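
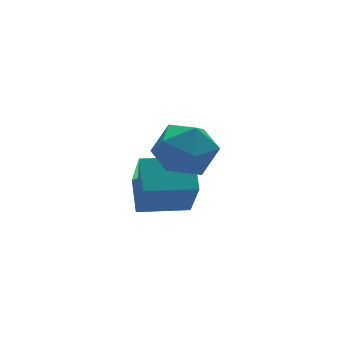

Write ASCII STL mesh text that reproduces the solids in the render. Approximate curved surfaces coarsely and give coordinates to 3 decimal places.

solid 
facet normal -0.945 0.321 0.058
outer loop
vertex 2.484 3.029 -2.809
vertex 2.836 3.957 -2.21
vertex 2.685 3.879 -4.244
endloop
endfacet
facet normal -0.304 -0.800 -0.517
outer loop
vertex 4.084 3.403 -4.33
vertex 2.484 3.029 -2.809
vertex 2.685 3.879 -4.244
endloop
endfacet
facet normal -0.945 0.322 0.058
outer loop
vertex 2.685 3.879 -4.244
vertex 2.836 3.957 -2.21
vertex 3.038 4.807 -3.645
endloop
endfacet
facet normal 0.120 0.506 -0.854
outer loop
vertex 3.038 4.807 -3.645
vertex 4.084 3.403 -4.33
vertex 2.685 3.879 -4.244
endloop
endfacet
facet normal -0.120 -0.506 0.854
outer loop
vertex 2.484 3.029 -2.809
vertex 4.235 3.481 -2.296
vertex 2.836 3.957 -2.21
endloop
endfacet
facet normal -0.304 -0.800 -0.517
outer loop
vertex 3.882 2.553 -2.895
vertex 2.484 3.029 -2.809
vertex 4.084 3.403 -4.33
endloop
endfacet
facet normal -0.120 -0.506 0.854
outer loop
vertex 3.882 2.553 -2.895
vertex 4.235 3.481 -2.296
vertex 2.484 3.029 -2.809
endloop
endfacet
facet normal 0.304 0.800 0.517
outer loop
vertex 2.836 3.957 -2.21
vertex 4.235 3.481 -2.296
vertex 3.038 4.807 -3.645
endloop
endfacet
facet normal 0.120 0.506 -0.854
outer loop
vertex 4.436 4.331 -3.731
vertex 4.084 3.403 -4.33
vertex 3.038 4.807 -3.645
endloop
endfacet
facet normal 0.304 0.800 0.517
outer loop
vertex 3.038 4.807 -3.645
vertex 4.235 3.481 -2.296
vertex 4.436 4.331 -3.731
endloop
endfacet
facet normal 0.945 -0.321 -0.057
outer loop
vertex 4.436 4.331 -3.731
vertex 3.882 2.553 -2.895
vertex 4.084 3.403 -4.33
endloop
endfacet
facet normal 0.945 -0.322 -0.058
outer loop
vertex 4.235 3.481 -2.296
vertex 3.882 2.553 -2.895
vertex 4.436 4.331 -3.731
endloop
endfacet
facet normal -0.998 0.029 0.057
outer loop
vertex 2.451 2.537 -0.946
vertex 2.414 1.609 -1.127
vertex 2.474 1.915 -0.233
endloop
endfacet
facet normal -0.704 0.524 0.480
outer loop
vertex 2.451 2.537 -0.946
vertex 2.474 1.915 -0.233
vertex 3.044 2.67 -0.221
endloop
endfacet
facet normal -0.302 0.950 0.073
outer loop
vertex 2.451 2.537 -0.946
vertex 3.044 2.67 -0.221
vertex 3.336 2.831 -1.106
endloop
endfacet
facet normal -0.348 0.720 -0.601
outer loop
vertex 2.451 2.537 -0.946
vertex 3.336 2.831 -1.106
vertex 2.946 2.175 -1.666
endloop
endfacet
facet normal -0.778 0.150 -0.610
outer loop
vertex 2.451 2.537 -0.946
vertex 2.946 2.175 -1.666
vertex 2.414 1.609 -1.127
endloop
endfacet
facet normal -0.273 0.191 0.943
outer loop
vertex 3.044 2.67 -0.221
vertex 2.474 1.915 -0.233
vertex 3.374 1.825 0.046
endloop
endfacet
facet normal -0.749 -0.610 0.259
outer loop
vertex 2.474 1.915 -0.233
vertex 2.414 1.609 -1.127
vertex 2.984 1.169 -0.514
endloop
endfacet
facet normal -0.393 -0.413 -0.822
outer loop
vertex 2.414 1.609 -1.127
vertex 2.946 2.175 -1.666
vertex 3.276 1.33 -1.399
endloop
endfacet
facet normal 0.301 0.509 -0.806
outer loop
vertex 2.946 2.175 -1.666
vertex 3.336 2.831 -1.106
vertex 3.846 2.085 -1.387
endloop
endfacet
facet normal 0.375 0.882 0.284
outer loop
vertex 3.336 2.831 -1.106
vertex 3.044 2.67 -0.221
vertex 3.906 2.391 -0.493
endloop
endfacet
facet normal 0.348 -0.720 0.601
outer loop
vertex 3.869 1.463 -0.674
vertex 3.374 1.825 0.046
vertex 2.984 1.169 -0.514
endloop
endfacet
facet normal 0.302 -0.950 -0.073
outer loop
vertex 3.869 1.463 -0.674
vertex 2.984 1.169 -0.514
vertex 3.276 1.33 -1.399
endloop
endfacet
facet normal 0.704 -0.524 -0.480
outer loop
vertex 3.869 1.463 -0.674
vertex 3.276 1.33 -1.399
vertex 3.846 2.085 -1.387
endloop
endfacet
facet normal 0.998 -0.029 -0.057
outer loop
vertex 3.869 1.463 -0.674
vertex 3.846 2.085 -1.387
vertex 3.906 2.391 -0.493
endloop
endfacet
facet normal 0.778 -0.150 0.610
outer loop
vertex 3.869 1.463 -0.674
vertex 3.906 2.391 -0.493
vertex 3.374 1.825 0.046
endloop
endfacet
facet normal -0.301 -0.509 0.806
outer loop
vertex 2.984 1.169 -0.514
vertex 3.374 1.825 0.046
vertex 2.474 1.915 -0.233
endloop
endfacet
facet normal -0.375 -0.882 -0.284
outer loop
vertex 3.276 1.33 -1.399
vertex 2.984 1.169 -0.514
vertex 2.414 1.609 -1.127
endloop
endfacet
facet normal 0.273 -0.191 -0.943
outer loop
vertex 3.846 2.085 -1.387
vertex 3.276 1.33 -1.399
vertex 2.946 2.175 -1.666
endloop
endfacet
facet normal 0.749 0.610 -0.259
outer loop
vertex 3.906 2.391 -0.493
vertex 3.846 2.085 -1.387
vertex 3.336 2.831 -1.106
endloop
endfacet
facet normal 0.393 0.413 0.822
outer loop
vertex 3.374 1.825 0.046
vertex 3.906 2.391 -0.493
vertex 3.044 2.67 -0.221
endloop
endfacet

endsolid


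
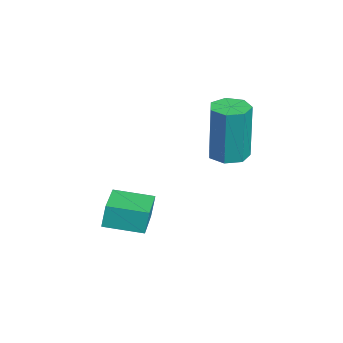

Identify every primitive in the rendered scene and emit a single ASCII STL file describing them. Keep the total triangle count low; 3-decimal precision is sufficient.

solid 
facet normal -0.046 -0.012 -0.999
outer loop
vertex 0.126 1.246 2.557
vertex -0.409 0.877 2.586
vertex -0.364 1.525 2.576
endloop
endfacet
facet normal 0.494 0.869 -0.033
outer loop
vertex 0.126 1.246 2.557
vertex -0.364 1.525 2.576
vertex 0.223 1.272 4.665
endloop
endfacet
facet normal 0.494 0.869 -0.034
outer loop
vertex 0.223 1.272 4.665
vertex -0.364 1.525 2.576
vertex -0.266 1.551 4.684
endloop
endfacet
facet normal 0.046 0.012 0.999
outer loop
vertex 0.223 1.272 4.665
vertex -0.266 1.551 4.684
vertex -0.311 0.903 4.694
endloop
endfacet
facet normal -0.047 -0.012 -0.999
outer loop
vertex -0.364 1.525 2.576
vertex -0.409 0.877 2.586
vertex -0.887 1.317 2.603
endloop
endfacet
facet normal -0.369 0.929 0.006
outer loop
vertex -0.364 1.525 2.576
vertex -0.887 1.317 2.603
vertex -0.266 1.551 4.684
endloop
endfacet
facet normal -0.369 0.930 0.006
outer loop
vertex -0.266 1.551 4.684
vertex -0.887 1.317 2.603
vertex -0.79 1.343 4.71
endloop
endfacet
facet normal 0.045 0.012 0.999
outer loop
vertex -0.266 1.551 4.684
vertex -0.79 1.343 4.71
vertex -0.311 0.903 4.694
endloop
endfacet
facet normal -0.046 -0.012 -0.999
outer loop
vertex -0.887 1.317 2.603
vertex -0.409 0.877 2.586
vertex -1.05 0.777 2.617
endloop
endfacet
facet normal -0.956 0.290 0.040
outer loop
vertex -0.887 1.317 2.603
vertex -1.05 0.777 2.617
vertex -0.79 1.343 4.71
endloop
endfacet
facet normal -0.956 0.290 0.040
outer loop
vertex -0.79 1.343 4.71
vertex -1.05 0.777 2.617
vertex -0.953 0.803 4.725
endloop
endfacet
facet normal 0.046 0.014 0.999
outer loop
vertex -0.79 1.343 4.71
vertex -0.953 0.803 4.725
vertex -0.311 0.903 4.694
endloop
endfacet
facet normal -0.046 -0.013 -0.999
outer loop
vertex -1.05 0.777 2.617
vertex -0.409 0.877 2.586
vertex -0.73 0.312 2.608
endloop
endfacet
facet normal -0.823 -0.567 0.045
outer loop
vertex -1.05 0.777 2.617
vertex -0.73 0.312 2.608
vertex -0.953 0.803 4.725
endloop
endfacet
facet normal -0.822 -0.568 0.045
outer loop
vertex -0.953 0.803 4.725
vertex -0.73 0.312 2.608
vertex -0.633 0.339 4.716
endloop
endfacet
facet normal 0.046 0.013 0.999
outer loop
vertex -0.953 0.803 4.725
vertex -0.633 0.339 4.716
vertex -0.311 0.903 4.694
endloop
endfacet
facet normal -0.045 -0.013 -0.999
outer loop
vertex -0.73 0.312 2.608
vertex -0.409 0.877 2.586
vertex -0.168 0.273 2.583
endloop
endfacet
facet normal -0.069 -0.998 0.016
outer loop
vertex -0.73 0.312 2.608
vertex -0.168 0.273 2.583
vertex -0.633 0.339 4.716
endloop
endfacet
facet normal -0.070 -0.997 0.016
outer loop
vertex -0.633 0.339 4.716
vertex -0.168 0.273 2.583
vertex -0.071 0.299 4.69
endloop
endfacet
facet normal 0.047 0.012 0.999
outer loop
vertex -0.633 0.339 4.716
vertex -0.071 0.299 4.69
vertex -0.311 0.903 4.694
endloop
endfacet
facet normal -0.046 -0.013 -0.999
outer loop
vertex -0.168 0.273 2.583
vertex -0.409 0.877 2.586
vertex 0.213 0.688 2.56
endloop
endfacet
facet normal 0.736 -0.677 -0.026
outer loop
vertex -0.168 0.273 2.583
vertex 0.213 0.688 2.56
vertex -0.071 0.299 4.69
endloop
endfacet
facet normal 0.737 -0.676 -0.025
outer loop
vertex -0.071 0.299 4.69
vertex 0.213 0.688 2.56
vertex 0.31 0.715 4.667
endloop
endfacet
facet normal 0.047 0.012 0.999
outer loop
vertex -0.071 0.299 4.69
vertex 0.31 0.715 4.667
vertex -0.311 0.903 4.694
endloop
endfacet
facet normal -0.046 -0.012 -0.999
outer loop
vertex 0.213 0.688 2.56
vertex -0.409 0.877 2.586
vertex 0.126 1.246 2.557
endloop
endfacet
facet normal 0.987 0.154 -0.047
outer loop
vertex 0.213 0.688 2.56
vertex 0.126 1.246 2.557
vertex 0.31 0.715 4.667
endloop
endfacet
facet normal 0.987 0.154 -0.047
outer loop
vertex 0.31 0.715 4.667
vertex 0.126 1.246 2.557
vertex 0.223 1.272 4.665
endloop
endfacet
facet normal 0.047 0.011 0.999
outer loop
vertex 0.31 0.715 4.667
vertex 0.223 1.272 4.665
vertex -0.311 0.903 4.694
endloop
endfacet
facet normal -0.980 0.162 -0.112
outer loop
vertex -1.065 -2.618 0.737
vertex -0.829 -1.324 0.544
vertex -0.992 -2.758 -0.108
endloop
endfacet
facet normal -0.177 -0.973 0.146
outer loop
vertex 0.449 -2.996 0.056
vertex -1.065 -2.618 0.737
vertex -0.992 -2.758 -0.108
endloop
endfacet
facet normal -0.980 0.162 -0.111
outer loop
vertex -0.992 -2.758 -0.108
vertex -0.829 -1.324 0.544
vertex -0.756 -1.463 -0.302
endloop
endfacet
facet normal 0.085 -0.163 -0.983
outer loop
vertex -0.756 -1.463 -0.302
vertex 0.449 -2.996 0.056
vertex -0.992 -2.758 -0.108
endloop
endfacet
facet normal -0.085 0.162 0.983
outer loop
vertex -1.065 -2.618 0.737
vertex 0.612 -1.562 0.708
vertex -0.829 -1.324 0.544
endloop
endfacet
facet normal -0.178 -0.973 0.145
outer loop
vertex 0.376 -2.857 0.902
vertex -1.065 -2.618 0.737
vertex 0.449 -2.996 0.056
endloop
endfacet
facet normal -0.086 0.163 0.983
outer loop
vertex 0.376 -2.857 0.902
vertex 0.612 -1.562 0.708
vertex -1.065 -2.618 0.737
endloop
endfacet
facet normal 0.177 0.973 -0.145
outer loop
vertex -0.829 -1.324 0.544
vertex 0.612 -1.562 0.708
vertex -0.756 -1.463 -0.302
endloop
endfacet
facet normal 0.086 -0.162 -0.983
outer loop
vertex 0.685 -1.702 -0.137
vertex 0.449 -2.996 0.056
vertex -0.756 -1.463 -0.302
endloop
endfacet
facet normal 0.178 0.973 -0.146
outer loop
vertex -0.756 -1.463 -0.302
vertex 0.612 -1.562 0.708
vertex 0.685 -1.702 -0.137
endloop
endfacet
facet normal 0.980 -0.162 0.111
outer loop
vertex 0.685 -1.702 -0.137
vertex 0.376 -2.857 0.902
vertex 0.449 -2.996 0.056
endloop
endfacet
facet normal 0.980 -0.162 0.112
outer loop
vertex 0.612 -1.562 0.708
vertex 0.376 -2.857 0.902
vertex 0.685 -1.702 -0.137
endloop
endfacet

endsolid


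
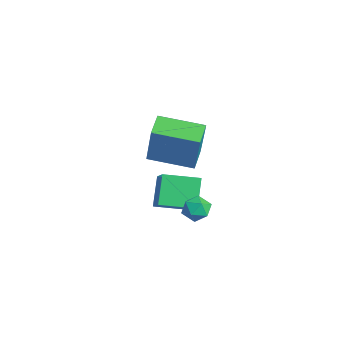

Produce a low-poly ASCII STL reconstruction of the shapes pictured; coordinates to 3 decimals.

solid 
facet normal -0.548 0.316 0.774
outer loop
vertex -2.877 0.92 -0.467
vertex -2.401 2.373 -0.724
vertex -4.231 1.176 -1.53
endloop
endfacet
facet normal -0.307 -0.937 0.166
outer loop
vertex -3.419 0.707 -2.676
vertex -2.877 0.92 -0.467
vertex -4.231 1.176 -1.53
endloop
endfacet
facet normal -0.548 0.317 0.774
outer loop
vertex -4.231 1.176 -1.53
vertex -2.401 2.373 -0.724
vertex -3.754 2.629 -1.788
endloop
endfacet
facet normal -0.778 0.147 -0.611
outer loop
vertex -3.754 2.629 -1.788
vertex -3.419 0.707 -2.676
vertex -4.231 1.176 -1.53
endloop
endfacet
facet normal 0.778 -0.147 0.611
outer loop
vertex -2.877 0.92 -0.467
vertex -1.589 1.904 -1.87
vertex -2.401 2.373 -0.724
endloop
endfacet
facet normal -0.308 -0.937 0.166
outer loop
vertex -2.066 0.451 -1.612
vertex -2.877 0.92 -0.467
vertex -3.419 0.707 -2.676
endloop
endfacet
facet normal 0.778 -0.147 0.611
outer loop
vertex -2.066 0.451 -1.612
vertex -1.589 1.904 -1.87
vertex -2.877 0.92 -0.467
endloop
endfacet
facet normal 0.308 0.937 -0.166
outer loop
vertex -2.401 2.373 -0.724
vertex -1.589 1.904 -1.87
vertex -3.754 2.629 -1.788
endloop
endfacet
facet normal -0.778 0.147 -0.611
outer loop
vertex -2.943 2.16 -2.933
vertex -3.419 0.707 -2.676
vertex -3.754 2.629 -1.788
endloop
endfacet
facet normal 0.307 0.937 -0.166
outer loop
vertex -3.754 2.629 -1.788
vertex -1.589 1.904 -1.87
vertex -2.943 2.16 -2.933
endloop
endfacet
facet normal 0.549 -0.317 -0.774
outer loop
vertex -2.943 2.16 -2.933
vertex -2.066 0.451 -1.612
vertex -3.419 0.707 -2.676
endloop
endfacet
facet normal 0.548 -0.317 -0.774
outer loop
vertex -1.589 1.904 -1.87
vertex -2.066 0.451 -1.612
vertex -2.943 2.16 -2.933
endloop
endfacet
facet normal 0.001 -0.108 0.994
outer loop
vertex -1.082 1.743 -0.734
vertex -0.849 1.137 -0.8
vertex -0.438 1.64 -0.746
endloop
endfacet
facet normal 0.107 0.575 0.811
outer loop
vertex -1.082 1.743 -0.734
vertex -0.438 1.64 -0.746
vertex -0.694 2.145 -1.07
endloop
endfacet
facet normal -0.452 0.787 0.420
outer loop
vertex -1.082 1.743 -0.734
vertex -0.694 2.145 -1.07
vertex -1.263 1.954 -1.324
endloop
endfacet
facet normal -0.902 0.236 0.361
outer loop
vertex -1.082 1.743 -0.734
vertex -1.263 1.954 -1.324
vertex -1.359 1.331 -1.157
endloop
endfacet
facet normal -0.622 -0.317 0.716
outer loop
vertex -1.082 1.743 -0.734
vertex -1.359 1.331 -1.157
vertex -0.849 1.137 -0.8
endloop
endfacet
facet normal 0.687 0.606 0.401
outer loop
vertex -0.694 2.145 -1.07
vertex -0.438 1.64 -0.746
vertex -0.221 1.789 -1.343
endloop
endfacet
facet normal 0.518 -0.498 0.695
outer loop
vertex -0.438 1.64 -0.746
vertex -0.849 1.137 -0.8
vertex -0.317 1.166 -1.176
endloop
endfacet
facet normal -0.489 -0.837 0.244
outer loop
vertex -0.849 1.137 -0.8
vertex -1.359 1.331 -1.157
vertex -0.886 0.975 -1.43
endloop
endfacet
facet normal -0.943 0.057 -0.328
outer loop
vertex -1.359 1.331 -1.157
vertex -1.263 1.954 -1.324
vertex -1.142 1.48 -1.754
endloop
endfacet
facet normal -0.215 0.949 -0.231
outer loop
vertex -1.263 1.954 -1.324
vertex -0.694 2.145 -1.07
vertex -0.731 1.983 -1.7
endloop
endfacet
facet normal 0.902 -0.236 -0.361
outer loop
vertex -0.498 1.377 -1.766
vertex -0.221 1.789 -1.343
vertex -0.317 1.166 -1.176
endloop
endfacet
facet normal 0.452 -0.787 -0.420
outer loop
vertex -0.498 1.377 -1.766
vertex -0.317 1.166 -1.176
vertex -0.886 0.975 -1.43
endloop
endfacet
facet normal -0.107 -0.575 -0.811
outer loop
vertex -0.498 1.377 -1.766
vertex -0.886 0.975 -1.43
vertex -1.142 1.48 -1.754
endloop
endfacet
facet normal -0.001 0.108 -0.994
outer loop
vertex -0.498 1.377 -1.766
vertex -1.142 1.48 -1.754
vertex -0.731 1.983 -1.7
endloop
endfacet
facet normal 0.622 0.317 -0.716
outer loop
vertex -0.498 1.377 -1.766
vertex -0.731 1.983 -1.7
vertex -0.221 1.789 -1.343
endloop
endfacet
facet normal 0.943 -0.057 0.328
outer loop
vertex -0.317 1.166 -1.176
vertex -0.221 1.789 -1.343
vertex -0.438 1.64 -0.746
endloop
endfacet
facet normal 0.215 -0.949 0.231
outer loop
vertex -0.886 0.975 -1.43
vertex -0.317 1.166 -1.176
vertex -0.849 1.137 -0.8
endloop
endfacet
facet normal -0.687 -0.606 -0.401
outer loop
vertex -1.142 1.48 -1.754
vertex -0.886 0.975 -1.43
vertex -1.359 1.331 -1.157
endloop
endfacet
facet normal -0.518 0.498 -0.695
outer loop
vertex -0.731 1.983 -1.7
vertex -1.142 1.48 -1.754
vertex -1.263 1.954 -1.324
endloop
endfacet
facet normal 0.489 0.837 -0.244
outer loop
vertex -0.221 1.789 -1.343
vertex -0.731 1.983 -1.7
vertex -0.694 2.145 -1.07
endloop
endfacet
facet normal -0.502 -0.849 0.165
outer loop
vertex -1.143 -0.138 3.231
vertex -1.962 0.411 3.563
vertex -1.887 -0.076 1.29
endloop
endfacet
facet normal 0.787 -0.528 -0.319
outer loop
vertex -0.938 1.529 0.977
vertex -1.143 -0.138 3.231
vertex -1.887 -0.076 1.29
endloop
endfacet
facet normal -0.502 -0.849 0.165
outer loop
vertex -1.887 -0.076 1.29
vertex -1.962 0.411 3.563
vertex -2.706 0.473 1.621
endloop
endfacet
facet normal -0.358 0.029 -0.933
outer loop
vertex -2.706 0.473 1.621
vertex -0.938 1.529 0.977
vertex -1.887 -0.076 1.29
endloop
endfacet
facet normal 0.358 -0.030 0.933
outer loop
vertex -1.143 -0.138 3.231
vertex -1.013 2.016 3.25
vertex -1.962 0.411 3.563
endloop
endfacet
facet normal 0.788 -0.528 -0.319
outer loop
vertex -0.194 1.467 2.919
vertex -1.143 -0.138 3.231
vertex -0.938 1.529 0.977
endloop
endfacet
facet normal 0.357 -0.030 0.934
outer loop
vertex -0.194 1.467 2.919
vertex -1.013 2.016 3.25
vertex -1.143 -0.138 3.231
endloop
endfacet
facet normal -0.787 0.528 0.319
outer loop
vertex -1.962 0.411 3.563
vertex -1.013 2.016 3.25
vertex -2.706 0.473 1.621
endloop
endfacet
facet normal -0.358 0.030 -0.933
outer loop
vertex -1.757 2.078 1.309
vertex -0.938 1.529 0.977
vertex -2.706 0.473 1.621
endloop
endfacet
facet normal -0.787 0.528 0.319
outer loop
vertex -2.706 0.473 1.621
vertex -1.013 2.016 3.25
vertex -1.757 2.078 1.309
endloop
endfacet
facet normal 0.502 0.849 -0.165
outer loop
vertex -1.757 2.078 1.309
vertex -0.194 1.467 2.919
vertex -0.938 1.529 0.977
endloop
endfacet
facet normal 0.502 0.849 -0.165
outer loop
vertex -1.013 2.016 3.25
vertex -0.194 1.467 2.919
vertex -1.757 2.078 1.309
endloop
endfacet

endsolid


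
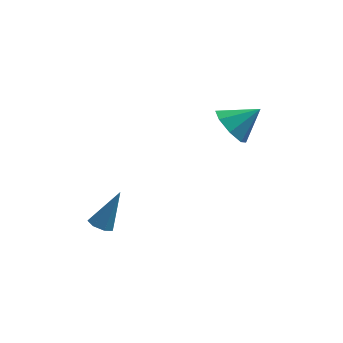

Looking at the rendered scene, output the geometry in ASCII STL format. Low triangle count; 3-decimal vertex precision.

solid 
facet normal -0.413 -0.312 -0.856
outer loop
vertex -3.347 -3.101 0.884
vertex -3.849 -2.854 1.036
vertex -3.408 -2.623 0.739
endloop
endfacet
facet normal 0.980 0.069 -0.186
outer loop
vertex -3.347 -3.101 0.884
vertex -3.408 -2.623 0.739
vertex -3.071 -2.266 2.644
endloop
endfacet
facet normal -0.412 -0.313 -0.856
outer loop
vertex -3.408 -2.623 0.739
vertex -3.849 -2.854 1.036
vertex -3.801 -2.319 0.817
endloop
endfacet
facet normal 0.562 0.790 -0.247
outer loop
vertex -3.408 -2.623 0.739
vertex -3.801 -2.319 0.817
vertex -3.071 -2.266 2.644
endloop
endfacet
facet normal -0.414 -0.313 -0.855
outer loop
vertex -3.801 -2.319 0.817
vertex -3.849 -2.854 1.036
vertex -4.23 -2.418 1.061
endloop
endfacet
facet normal -0.197 0.979 0.050
outer loop
vertex -3.801 -2.319 0.817
vertex -4.23 -2.418 1.061
vertex -3.071 -2.266 2.644
endloop
endfacet
facet normal -0.414 -0.312 -0.855
outer loop
vertex -4.23 -2.418 1.061
vertex -3.849 -2.854 1.036
vertex -4.372 -2.846 1.286
endloop
endfacet
facet normal -0.724 0.494 0.482
outer loop
vertex -4.23 -2.418 1.061
vertex -4.372 -2.846 1.286
vertex -3.071 -2.266 2.644
endloop
endfacet
facet normal -0.413 -0.314 -0.855
outer loop
vertex -4.372 -2.846 1.286
vertex -3.849 -2.854 1.036
vertex -4.12 -3.279 1.323
endloop
endfacet
facet normal -0.622 -0.300 0.724
outer loop
vertex -4.372 -2.846 1.286
vertex -4.12 -3.279 1.323
vertex -3.071 -2.266 2.644
endloop
endfacet
facet normal -0.413 -0.314 -0.855
outer loop
vertex -4.12 -3.279 1.323
vertex -3.849 -2.854 1.036
vertex -3.663 -3.393 1.144
endloop
endfacet
facet normal 0.031 -0.805 0.592
outer loop
vertex -4.12 -3.279 1.323
vertex -3.663 -3.393 1.144
vertex -3.071 -2.266 2.644
endloop
endfacet
facet normal -0.413 -0.314 -0.855
outer loop
vertex -3.663 -3.393 1.144
vertex -3.849 -2.854 1.036
vertex -3.347 -3.101 0.884
endloop
endfacet
facet normal 0.745 -0.640 0.187
outer loop
vertex -3.663 -3.393 1.144
vertex -3.347 -3.101 0.884
vertex -3.071 -2.266 2.644
endloop
endfacet
facet normal -0.782 -0.195 -0.592
outer loop
vertex 1.824 2.829 2.49
vertex 1.329 2.355 3.299
vertex 1.369 3.345 2.921
endloop
endfacet
facet normal 0.643 0.738 -0.205
outer loop
vertex 1.824 2.829 2.49
vertex 1.369 3.345 2.921
vertex 2.571 2.665 4.241
endloop
endfacet
facet normal -0.782 -0.195 -0.592
outer loop
vertex 1.369 3.345 2.921
vertex 1.329 2.355 3.299
vertex 0.891 3.281 3.573
endloop
endfacet
facet normal 0.237 0.935 0.266
outer loop
vertex 1.369 3.345 2.921
vertex 0.891 3.281 3.573
vertex 2.571 2.665 4.241
endloop
endfacet
facet normal -0.781 -0.194 -0.593
outer loop
vertex 0.891 3.281 3.573
vertex 1.329 2.355 3.299
vertex 0.669 2.675 4.064
endloop
endfacet
facet normal -0.068 0.643 0.763
outer loop
vertex 0.891 3.281 3.573
vertex 0.669 2.675 4.064
vertex 2.571 2.665 4.241
endloop
endfacet
facet normal -0.781 -0.195 -0.593
outer loop
vertex 0.669 2.675 4.064
vertex 1.329 2.355 3.299
vertex 0.833 1.882 4.108
endloop
endfacet
facet normal -0.092 0.036 0.995
outer loop
vertex 0.669 2.675 4.064
vertex 0.833 1.882 4.108
vertex 2.571 2.665 4.241
endloop
endfacet
facet normal -0.782 -0.194 -0.593
outer loop
vertex 0.833 1.882 4.108
vertex 1.329 2.355 3.299
vertex 1.288 1.366 3.677
endloop
endfacet
facet normal 0.177 -0.534 0.827
outer loop
vertex 0.833 1.882 4.108
vertex 1.288 1.366 3.677
vertex 2.571 2.665 4.241
endloop
endfacet
facet normal -0.781 -0.194 -0.593
outer loop
vertex 1.288 1.366 3.677
vertex 1.329 2.355 3.299
vertex 1.767 1.43 3.025
endloop
endfacet
facet normal 0.583 -0.730 0.356
outer loop
vertex 1.288 1.366 3.677
vertex 1.767 1.43 3.025
vertex 2.571 2.665 4.241
endloop
endfacet
facet normal -0.782 -0.195 -0.592
outer loop
vertex 1.767 1.43 3.025
vertex 1.329 2.355 3.299
vertex 1.988 2.036 2.533
endloop
endfacet
facet normal 0.888 -0.439 -0.141
outer loop
vertex 1.767 1.43 3.025
vertex 1.988 2.036 2.533
vertex 2.571 2.665 4.241
endloop
endfacet
facet normal -0.782 -0.194 -0.592
outer loop
vertex 1.988 2.036 2.533
vertex 1.329 2.355 3.299
vertex 1.824 2.829 2.49
endloop
endfacet
facet normal 0.912 0.168 -0.373
outer loop
vertex 1.988 2.036 2.533
vertex 1.824 2.829 2.49
vertex 2.571 2.665 4.241
endloop
endfacet

endsolid


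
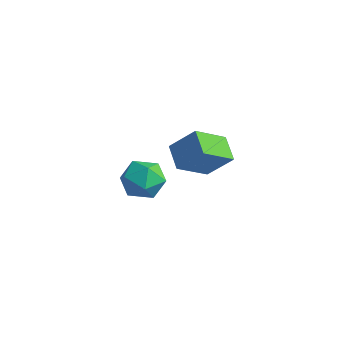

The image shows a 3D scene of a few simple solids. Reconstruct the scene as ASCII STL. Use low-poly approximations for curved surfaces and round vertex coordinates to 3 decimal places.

solid 
facet normal -0.654 0.555 0.514
outer loop
vertex -2.111 -0.813 1.776
vertex -1.895 -1.416 2.701
vertex -1.29 -0.495 2.476
endloop
endfacet
facet normal -0.354 0.935 -0.009
outer loop
vertex -2.111 -0.813 1.776
vertex -1.29 -0.495 2.476
vertex -1.131 -0.446 1.363
endloop
endfacet
facet normal -0.491 0.605 -0.627
outer loop
vertex -2.111 -0.813 1.776
vertex -1.131 -0.446 1.363
vertex -1.639 -1.337 0.901
endloop
endfacet
facet normal -0.875 0.021 -0.484
outer loop
vertex -2.111 -0.813 1.776
vertex -1.639 -1.337 0.901
vertex -2.111 -1.937 1.727
endloop
endfacet
facet normal -0.975 -0.010 0.221
outer loop
vertex -2.111 -0.813 1.776
vertex -2.111 -1.937 1.727
vertex -1.895 -1.416 2.701
endloop
endfacet
facet normal 0.353 0.931 0.091
outer loop
vertex -1.131 -0.446 1.363
vertex -1.29 -0.495 2.476
vertex -0.309 -0.823 2.033
endloop
endfacet
facet normal -0.131 0.316 0.940
outer loop
vertex -1.29 -0.495 2.476
vertex -1.895 -1.416 2.701
vertex -0.781 -1.423 2.859
endloop
endfacet
facet normal -0.653 -0.598 0.465
outer loop
vertex -1.895 -1.416 2.701
vertex -2.111 -1.937 1.727
vertex -1.289 -2.314 2.397
endloop
endfacet
facet normal -0.490 -0.548 -0.678
outer loop
vertex -2.111 -1.937 1.727
vertex -1.639 -1.337 0.901
vertex -1.13 -2.265 1.284
endloop
endfacet
facet normal 0.131 0.396 -0.909
outer loop
vertex -1.639 -1.337 0.901
vertex -1.131 -0.446 1.363
vertex -0.525 -1.344 1.059
endloop
endfacet
facet normal 0.875 -0.021 0.484
outer loop
vertex -0.309 -1.947 1.984
vertex -0.309 -0.823 2.033
vertex -0.781 -1.423 2.859
endloop
endfacet
facet normal 0.491 -0.605 0.627
outer loop
vertex -0.309 -1.947 1.984
vertex -0.781 -1.423 2.859
vertex -1.289 -2.314 2.397
endloop
endfacet
facet normal 0.354 -0.935 0.009
outer loop
vertex -0.309 -1.947 1.984
vertex -1.289 -2.314 2.397
vertex -1.13 -2.265 1.284
endloop
endfacet
facet normal 0.654 -0.555 -0.514
outer loop
vertex -0.309 -1.947 1.984
vertex -1.13 -2.265 1.284
vertex -0.525 -1.344 1.059
endloop
endfacet
facet normal 0.975 0.010 -0.221
outer loop
vertex -0.309 -1.947 1.984
vertex -0.525 -1.344 1.059
vertex -0.309 -0.823 2.033
endloop
endfacet
facet normal 0.490 0.548 0.678
outer loop
vertex -0.781 -1.423 2.859
vertex -0.309 -0.823 2.033
vertex -1.29 -0.495 2.476
endloop
endfacet
facet normal -0.131 -0.396 0.909
outer loop
vertex -1.289 -2.314 2.397
vertex -0.781 -1.423 2.859
vertex -1.895 -1.416 2.701
endloop
endfacet
facet normal -0.353 -0.931 -0.091
outer loop
vertex -1.13 -2.265 1.284
vertex -1.289 -2.314 2.397
vertex -2.111 -1.937 1.727
endloop
endfacet
facet normal 0.131 -0.316 -0.940
outer loop
vertex -0.525 -1.344 1.059
vertex -1.13 -2.265 1.284
vertex -1.639 -1.337 0.901
endloop
endfacet
facet normal 0.653 0.598 -0.465
outer loop
vertex -0.309 -0.823 2.033
vertex -0.525 -1.344 1.059
vertex -1.131 -0.446 1.363
endloop
endfacet
facet normal -0.573 -0.409 -0.710
outer loop
vertex -3.446 2.191 -0.132
vertex -4.64 2.678 0.551
vertex -3.354 3.898 -1.189
endloop
endfacet
facet normal 0.818 -0.334 -0.468
outer loop
vertex -2.34 4.622 0.069
vertex -3.446 2.191 -0.132
vertex -3.354 3.898 -1.189
endloop
endfacet
facet normal -0.573 -0.409 -0.710
outer loop
vertex -3.354 3.898 -1.189
vertex -4.64 2.678 0.551
vertex -4.548 4.385 -0.506
endloop
endfacet
facet normal 0.046 0.849 -0.526
outer loop
vertex -4.548 4.385 -0.506
vertex -2.34 4.622 0.069
vertex -3.354 3.898 -1.189
endloop
endfacet
facet normal -0.046 -0.849 0.526
outer loop
vertex -3.446 2.191 -0.132
vertex -3.626 3.402 1.809
vertex -4.64 2.678 0.551
endloop
endfacet
facet normal 0.818 -0.334 -0.468
outer loop
vertex -2.432 2.915 1.126
vertex -3.446 2.191 -0.132
vertex -2.34 4.622 0.069
endloop
endfacet
facet normal -0.046 -0.849 0.526
outer loop
vertex -2.432 2.915 1.126
vertex -3.626 3.402 1.809
vertex -3.446 2.191 -0.132
endloop
endfacet
facet normal -0.818 0.334 0.468
outer loop
vertex -4.64 2.678 0.551
vertex -3.626 3.402 1.809
vertex -4.548 4.385 -0.506
endloop
endfacet
facet normal 0.046 0.849 -0.526
outer loop
vertex -3.534 5.109 0.752
vertex -2.34 4.622 0.069
vertex -4.548 4.385 -0.506
endloop
endfacet
facet normal -0.818 0.334 0.468
outer loop
vertex -4.548 4.385 -0.506
vertex -3.626 3.402 1.809
vertex -3.534 5.109 0.752
endloop
endfacet
facet normal 0.573 0.409 0.710
outer loop
vertex -3.534 5.109 0.752
vertex -2.432 2.915 1.126
vertex -2.34 4.622 0.069
endloop
endfacet
facet normal 0.573 0.409 0.710
outer loop
vertex -3.626 3.402 1.809
vertex -2.432 2.915 1.126
vertex -3.534 5.109 0.752
endloop
endfacet

endsolid


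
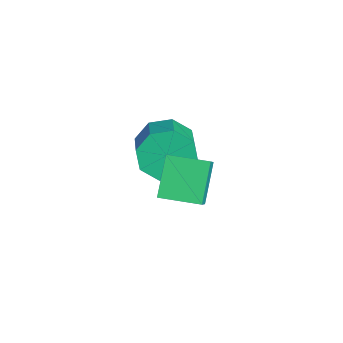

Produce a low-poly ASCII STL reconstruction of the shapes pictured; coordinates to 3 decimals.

solid 
facet normal -0.864 0.215 -0.456
outer loop
vertex -1.962 2.842 -2.898
vertex -2.38 2.51 -2.263
vertex -2.095 3.267 -2.446
endloop
endfacet
facet normal 0.459 0.711 -0.533
outer loop
vertex -1.962 2.842 -2.898
vertex -2.095 3.267 -2.446
vertex -1.081 2.622 -2.433
endloop
endfacet
facet normal 0.459 0.711 -0.533
outer loop
vertex -1.081 2.622 -2.433
vertex -2.095 3.267 -2.446
vertex -1.214 3.048 -1.98
endloop
endfacet
facet normal 0.863 -0.216 0.456
outer loop
vertex -1.081 2.622 -2.433
vertex -1.214 3.048 -1.98
vertex -1.5 2.29 -1.797
endloop
endfacet
facet normal -0.864 0.215 -0.456
outer loop
vertex -2.095 3.267 -2.446
vertex -2.38 2.51 -2.263
vertex -2.395 3.249 -1.886
endloop
endfacet
facet normal 0.176 0.976 0.126
outer loop
vertex -2.095 3.267 -2.446
vertex -2.395 3.249 -1.886
vertex -1.214 3.048 -1.98
endloop
endfacet
facet normal 0.176 0.976 0.126
outer loop
vertex -1.214 3.048 -1.98
vertex -2.395 3.249 -1.886
vertex -1.514 3.03 -1.421
endloop
endfacet
facet normal 0.863 -0.216 0.456
outer loop
vertex -1.214 3.048 -1.98
vertex -1.514 3.03 -1.421
vertex -1.5 2.29 -1.797
endloop
endfacet
facet normal -0.863 0.215 -0.457
outer loop
vertex -2.395 3.249 -1.886
vertex -2.38 2.51 -2.263
vertex -2.687 2.798 -1.547
endloop
endfacet
facet normal -0.209 0.670 0.712
outer loop
vertex -2.395 3.249 -1.886
vertex -2.687 2.798 -1.547
vertex -1.514 3.03 -1.421
endloop
endfacet
facet normal -0.209 0.670 0.713
outer loop
vertex -1.514 3.03 -1.421
vertex -2.687 2.798 -1.547
vertex -1.806 2.578 -1.082
endloop
endfacet
facet normal 0.863 -0.216 0.456
outer loop
vertex -1.514 3.03 -1.421
vertex -1.806 2.578 -1.082
vertex -1.5 2.29 -1.797
endloop
endfacet
facet normal -0.863 0.215 -0.457
outer loop
vertex -2.687 2.798 -1.547
vertex -2.38 2.51 -2.263
vertex -2.799 2.178 -1.627
endloop
endfacet
facet normal -0.472 -0.028 0.881
outer loop
vertex -2.687 2.798 -1.547
vertex -2.799 2.178 -1.627
vertex -1.806 2.578 -1.082
endloop
endfacet
facet normal -0.472 -0.028 0.881
outer loop
vertex -1.806 2.578 -1.082
vertex -2.799 2.178 -1.627
vertex -1.918 1.958 -1.162
endloop
endfacet
facet normal 0.864 -0.215 0.456
outer loop
vertex -1.806 2.578 -1.082
vertex -1.918 1.958 -1.162
vertex -1.5 2.29 -1.797
endloop
endfacet
facet normal -0.863 0.216 -0.456
outer loop
vertex -2.799 2.178 -1.627
vertex -2.38 2.51 -2.263
vertex -2.666 1.752 -2.08
endloop
endfacet
facet normal -0.459 -0.711 0.533
outer loop
vertex -2.799 2.178 -1.627
vertex -2.666 1.752 -2.08
vertex -1.918 1.958 -1.162
endloop
endfacet
facet normal -0.459 -0.711 0.533
outer loop
vertex -1.918 1.958 -1.162
vertex -2.666 1.752 -2.08
vertex -1.785 1.533 -1.614
endloop
endfacet
facet normal 0.864 -0.215 0.456
outer loop
vertex -1.918 1.958 -1.162
vertex -1.785 1.533 -1.614
vertex -1.5 2.29 -1.797
endloop
endfacet
facet normal -0.863 0.216 -0.456
outer loop
vertex -2.666 1.752 -2.08
vertex -2.38 2.51 -2.263
vertex -2.366 1.77 -2.639
endloop
endfacet
facet normal -0.176 -0.976 -0.126
outer loop
vertex -2.666 1.752 -2.08
vertex -2.366 1.77 -2.639
vertex -1.785 1.533 -1.614
endloop
endfacet
facet normal -0.176 -0.976 -0.126
outer loop
vertex -1.785 1.533 -1.614
vertex -2.366 1.77 -2.639
vertex -1.485 1.551 -2.174
endloop
endfacet
facet normal 0.864 -0.215 0.456
outer loop
vertex -1.785 1.533 -1.614
vertex -1.485 1.551 -2.174
vertex -1.5 2.29 -1.797
endloop
endfacet
facet normal -0.863 0.216 -0.456
outer loop
vertex -2.366 1.77 -2.639
vertex -2.38 2.51 -2.263
vertex -2.074 2.222 -2.978
endloop
endfacet
facet normal 0.210 -0.670 -0.712
outer loop
vertex -2.366 1.77 -2.639
vertex -2.074 2.222 -2.978
vertex -1.485 1.551 -2.174
endloop
endfacet
facet normal 0.209 -0.670 -0.712
outer loop
vertex -1.485 1.551 -2.174
vertex -2.074 2.222 -2.978
vertex -1.193 2.002 -2.513
endloop
endfacet
facet normal 0.863 -0.215 0.457
outer loop
vertex -1.485 1.551 -2.174
vertex -1.193 2.002 -2.513
vertex -1.5 2.29 -1.797
endloop
endfacet
facet normal -0.864 0.215 -0.456
outer loop
vertex -2.074 2.222 -2.978
vertex -2.38 2.51 -2.263
vertex -1.962 2.842 -2.898
endloop
endfacet
facet normal 0.472 0.028 -0.881
outer loop
vertex -2.074 2.222 -2.978
vertex -1.962 2.842 -2.898
vertex -1.193 2.002 -2.513
endloop
endfacet
facet normal 0.472 0.028 -0.881
outer loop
vertex -1.193 2.002 -2.513
vertex -1.962 2.842 -2.898
vertex -1.081 2.622 -2.433
endloop
endfacet
facet normal 0.863 -0.215 0.457
outer loop
vertex -1.193 2.002 -2.513
vertex -1.081 2.622 -2.433
vertex -1.5 2.29 -1.797
endloop
endfacet
facet normal -0.608 0.258 -0.750
outer loop
vertex -0.624 2.11 -0.803
vertex -0.111 3.103 -0.877
vertex 0.18 1.634 -1.619
endloop
endfacet
facet normal -0.458 -0.886 0.065
outer loop
vertex 0.971 1.297 -0.643
vertex -0.624 2.11 -0.803
vertex 0.18 1.634 -1.619
endloop
endfacet
facet normal -0.608 0.259 -0.751
outer loop
vertex 0.18 1.634 -1.619
vertex -0.111 3.103 -0.877
vertex 0.693 2.626 -1.692
endloop
endfacet
facet normal 0.648 -0.384 -0.658
outer loop
vertex 0.693 2.626 -1.692
vertex 0.971 1.297 -0.643
vertex 0.18 1.634 -1.619
endloop
endfacet
facet normal -0.648 0.384 0.658
outer loop
vertex -0.624 2.11 -0.803
vertex 0.68 2.766 0.099
vertex -0.111 3.103 -0.877
endloop
endfacet
facet normal -0.458 -0.886 0.066
outer loop
vertex 0.167 1.774 0.172
vertex -0.624 2.11 -0.803
vertex 0.971 1.297 -0.643
endloop
endfacet
facet normal -0.648 0.384 0.658
outer loop
vertex 0.167 1.774 0.172
vertex 0.68 2.766 0.099
vertex -0.624 2.11 -0.803
endloop
endfacet
facet normal 0.459 0.886 -0.066
outer loop
vertex -0.111 3.103 -0.877
vertex 0.68 2.766 0.099
vertex 0.693 2.626 -1.692
endloop
endfacet
facet normal 0.648 -0.384 -0.658
outer loop
vertex 1.484 2.29 -0.717
vertex 0.971 1.297 -0.643
vertex 0.693 2.626 -1.692
endloop
endfacet
facet normal 0.458 0.887 -0.066
outer loop
vertex 0.693 2.626 -1.692
vertex 0.68 2.766 0.099
vertex 1.484 2.29 -0.717
endloop
endfacet
facet normal 0.608 -0.258 0.751
outer loop
vertex 1.484 2.29 -0.717
vertex 0.167 1.774 0.172
vertex 0.971 1.297 -0.643
endloop
endfacet
facet normal 0.608 -0.259 0.750
outer loop
vertex 0.68 2.766 0.099
vertex 0.167 1.774 0.172
vertex 1.484 2.29 -0.717
endloop
endfacet

endsolid


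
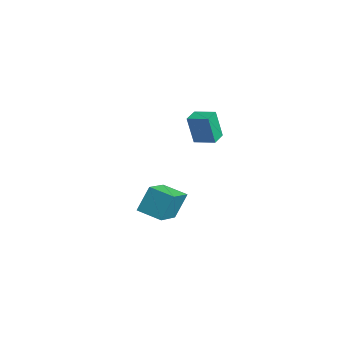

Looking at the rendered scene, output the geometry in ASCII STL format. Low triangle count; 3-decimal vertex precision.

solid 
facet normal -0.657 0.743 0.128
outer loop
vertex 2.735 -0.927 2.419
vertex 3.547 -0.24 2.605
vertex 2.808 -0.602 0.905
endloop
endfacet
facet normal -0.752 -0.636 -0.173
outer loop
vertex 3.373 -1.24 0.795
vertex 2.735 -0.927 2.419
vertex 2.808 -0.602 0.905
endloop
endfacet
facet normal -0.657 0.743 0.128
outer loop
vertex 2.808 -0.602 0.905
vertex 3.547 -0.24 2.605
vertex 3.62 0.085 1.091
endloop
endfacet
facet normal 0.046 0.210 -0.977
outer loop
vertex 3.62 0.085 1.091
vertex 3.373 -1.24 0.795
vertex 2.808 -0.602 0.905
endloop
endfacet
facet normal -0.046 -0.210 0.977
outer loop
vertex 2.735 -0.927 2.419
vertex 4.112 -0.878 2.495
vertex 3.547 -0.24 2.605
endloop
endfacet
facet normal -0.752 -0.636 -0.173
outer loop
vertex 3.3 -1.565 2.309
vertex 2.735 -0.927 2.419
vertex 3.373 -1.24 0.795
endloop
endfacet
facet normal -0.046 -0.210 0.977
outer loop
vertex 3.3 -1.565 2.309
vertex 4.112 -0.878 2.495
vertex 2.735 -0.927 2.419
endloop
endfacet
facet normal 0.752 0.636 0.173
outer loop
vertex 3.547 -0.24 2.605
vertex 4.112 -0.878 2.495
vertex 3.62 0.085 1.091
endloop
endfacet
facet normal 0.046 0.210 -0.977
outer loop
vertex 4.185 -0.553 0.981
vertex 3.373 -1.24 0.795
vertex 3.62 0.085 1.091
endloop
endfacet
facet normal 0.752 0.636 0.173
outer loop
vertex 3.62 0.085 1.091
vertex 4.112 -0.878 2.495
vertex 4.185 -0.553 0.981
endloop
endfacet
facet normal 0.657 -0.743 -0.128
outer loop
vertex 4.185 -0.553 0.981
vertex 3.3 -1.565 2.309
vertex 3.373 -1.24 0.795
endloop
endfacet
facet normal 0.657 -0.743 -0.128
outer loop
vertex 4.112 -0.878 2.495
vertex 3.3 -1.565 2.309
vertex 4.185 -0.553 0.981
endloop
endfacet
facet normal -0.656 0.667 -0.354
outer loop
vertex 0.143 -1.353 -3.413
vertex 1.153 -0.547 -3.765
vertex 0.2 -2.026 -4.786
endloop
endfacet
facet normal -0.754 -0.602 0.264
outer loop
vertex 1.407 -3.253 -4.135
vertex 0.143 -1.353 -3.413
vertex 0.2 -2.026 -4.786
endloop
endfacet
facet normal -0.656 0.667 -0.354
outer loop
vertex 0.2 -2.026 -4.786
vertex 1.153 -0.547 -3.765
vertex 1.211 -1.219 -5.139
endloop
endfacet
facet normal 0.037 -0.439 -0.898
outer loop
vertex 1.211 -1.219 -5.139
vertex 1.407 -3.253 -4.135
vertex 0.2 -2.026 -4.786
endloop
endfacet
facet normal -0.038 0.439 0.898
outer loop
vertex 0.143 -1.353 -3.413
vertex 2.36 -1.774 -3.114
vertex 1.153 -0.547 -3.765
endloop
endfacet
facet normal -0.754 -0.602 0.262
outer loop
vertex 1.349 -2.581 -2.761
vertex 0.143 -1.353 -3.413
vertex 1.407 -3.253 -4.135
endloop
endfacet
facet normal -0.038 0.440 0.897
outer loop
vertex 1.349 -2.581 -2.761
vertex 2.36 -1.774 -3.114
vertex 0.143 -1.353 -3.413
endloop
endfacet
facet normal 0.754 0.602 -0.263
outer loop
vertex 1.153 -0.547 -3.765
vertex 2.36 -1.774 -3.114
vertex 1.211 -1.219 -5.139
endloop
endfacet
facet normal 0.038 -0.439 -0.898
outer loop
vertex 2.417 -2.447 -4.487
vertex 1.407 -3.253 -4.135
vertex 1.211 -1.219 -5.139
endloop
endfacet
facet normal 0.754 0.601 -0.263
outer loop
vertex 1.211 -1.219 -5.139
vertex 2.36 -1.774 -3.114
vertex 2.417 -2.447 -4.487
endloop
endfacet
facet normal 0.656 -0.667 0.354
outer loop
vertex 2.417 -2.447 -4.487
vertex 1.349 -2.581 -2.761
vertex 1.407 -3.253 -4.135
endloop
endfacet
facet normal 0.656 -0.667 0.354
outer loop
vertex 2.36 -1.774 -3.114
vertex 1.349 -2.581 -2.761
vertex 2.417 -2.447 -4.487
endloop
endfacet

endsolid


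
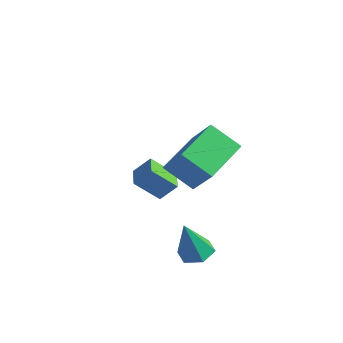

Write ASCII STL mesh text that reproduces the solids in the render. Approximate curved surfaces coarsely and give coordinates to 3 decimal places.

solid 
facet normal 0.093 0.301 -0.949
outer loop
vertex 1.532 0.539 -2.255
vertex 0.858 0.945 -2.192
vertex 1.546 1.291 -2.015
endloop
endfacet
facet normal 0.905 -0.144 0.399
outer loop
vertex 1.532 0.539 -2.255
vertex 1.546 1.291 -2.015
vertex 0.682 0.375 -0.388
endloop
endfacet
facet normal 0.093 0.301 -0.949
outer loop
vertex 1.546 1.291 -2.015
vertex 0.858 0.945 -2.192
vertex 0.872 1.698 -1.952
endloop
endfacet
facet normal 0.451 0.653 0.608
outer loop
vertex 1.546 1.291 -2.015
vertex 0.872 1.698 -1.952
vertex 0.682 0.375 -0.388
endloop
endfacet
facet normal 0.093 0.301 -0.949
outer loop
vertex 0.872 1.698 -1.952
vertex 0.858 0.945 -2.192
vertex 0.184 1.352 -2.129
endloop
endfacet
facet normal -0.486 0.695 0.529
outer loop
vertex 0.872 1.698 -1.952
vertex 0.184 1.352 -2.129
vertex 0.682 0.375 -0.388
endloop
endfacet
facet normal 0.092 0.300 -0.949
outer loop
vertex 0.184 1.352 -2.129
vertex 0.858 0.945 -2.192
vertex 0.17 0.6 -2.368
endloop
endfacet
facet normal -0.968 -0.059 0.244
outer loop
vertex 0.184 1.352 -2.129
vertex 0.17 0.6 -2.368
vertex 0.682 0.375 -0.388
endloop
endfacet
facet normal 0.092 0.300 -0.949
outer loop
vertex 0.17 0.6 -2.368
vertex 0.858 0.945 -2.192
vertex 0.844 0.193 -2.431
endloop
endfacet
facet normal -0.514 -0.857 0.036
outer loop
vertex 0.17 0.6 -2.368
vertex 0.844 0.193 -2.431
vertex 0.682 0.375 -0.388
endloop
endfacet
facet normal 0.092 0.300 -0.949
outer loop
vertex 0.844 0.193 -2.431
vertex 0.858 0.945 -2.192
vertex 1.532 0.539 -2.255
endloop
endfacet
facet normal 0.423 -0.899 0.114
outer loop
vertex 0.844 0.193 -2.431
vertex 1.532 0.539 -2.255
vertex 0.682 0.375 -0.388
endloop
endfacet
facet normal -0.633 0.160 -0.757
outer loop
vertex -0.644 0.673 2.259
vertex -0.846 2.717 2.861
vertex 0.57 1.068 1.327
endloop
endfacet
facet normal 0.094 -0.955 -0.282
outer loop
vertex 1.766 0.763 2.759
vertex -0.644 0.673 2.259
vertex 0.57 1.068 1.327
endloop
endfacet
facet normal -0.633 0.161 -0.757
outer loop
vertex 0.57 1.068 1.327
vertex -0.846 2.717 2.861
vertex 0.368 3.111 1.93
endloop
endfacet
facet normal 0.769 0.250 -0.589
outer loop
vertex 0.368 3.111 1.93
vertex 1.766 0.763 2.759
vertex 0.57 1.068 1.327
endloop
endfacet
facet normal -0.769 -0.249 0.589
outer loop
vertex -0.644 0.673 2.259
vertex 0.35 2.412 4.293
vertex -0.846 2.717 2.861
endloop
endfacet
facet normal 0.094 -0.955 -0.281
outer loop
vertex 0.552 0.369 3.69
vertex -0.644 0.673 2.259
vertex 1.766 0.763 2.759
endloop
endfacet
facet normal -0.768 -0.250 0.589
outer loop
vertex 0.552 0.369 3.69
vertex 0.35 2.412 4.293
vertex -0.644 0.673 2.259
endloop
endfacet
facet normal -0.094 0.955 0.282
outer loop
vertex -0.846 2.717 2.861
vertex 0.35 2.412 4.293
vertex 0.368 3.111 1.93
endloop
endfacet
facet normal 0.768 0.249 -0.589
outer loop
vertex 1.564 2.807 3.361
vertex 1.766 0.763 2.759
vertex 0.368 3.111 1.93
endloop
endfacet
facet normal -0.094 0.955 0.282
outer loop
vertex 0.368 3.111 1.93
vertex 0.35 2.412 4.293
vertex 1.564 2.807 3.361
endloop
endfacet
facet normal 0.633 -0.161 0.757
outer loop
vertex 1.564 2.807 3.361
vertex 0.552 0.369 3.69
vertex 1.766 0.763 2.759
endloop
endfacet
facet normal 0.633 -0.161 0.757
outer loop
vertex 0.35 2.412 4.293
vertex 0.552 0.369 3.69
vertex 1.564 2.807 3.361
endloop
endfacet
facet normal -0.522 -0.508 0.685
outer loop
vertex -3.595 3.393 -0.659
vertex -4.329 4.198 -0.621
vertex -4.16 2.915 -1.445
endloop
endfacet
facet normal 0.673 -0.739 -0.034
outer loop
vertex -3.371 3.682 -2.479
vertex -3.595 3.393 -0.659
vertex -4.16 2.915 -1.445
endloop
endfacet
facet normal -0.523 -0.508 0.684
outer loop
vertex -4.16 2.915 -1.445
vertex -4.329 4.198 -0.621
vertex -4.894 3.72 -1.408
endloop
endfacet
facet normal -0.523 -0.443 -0.728
outer loop
vertex -4.894 3.72 -1.408
vertex -3.371 3.682 -2.479
vertex -4.16 2.915 -1.445
endloop
endfacet
facet normal 0.523 0.443 0.728
outer loop
vertex -3.595 3.393 -0.659
vertex -3.54 4.965 -1.655
vertex -4.329 4.198 -0.621
endloop
endfacet
facet normal 0.673 -0.739 -0.034
outer loop
vertex -2.806 4.16 -1.692
vertex -3.595 3.393 -0.659
vertex -3.371 3.682 -2.479
endloop
endfacet
facet normal 0.523 0.443 0.728
outer loop
vertex -2.806 4.16 -1.692
vertex -3.54 4.965 -1.655
vertex -3.595 3.393 -0.659
endloop
endfacet
facet normal -0.673 0.739 0.034
outer loop
vertex -4.329 4.198 -0.621
vertex -3.54 4.965 -1.655
vertex -4.894 3.72 -1.408
endloop
endfacet
facet normal -0.523 -0.443 -0.728
outer loop
vertex -4.105 4.487 -2.441
vertex -3.371 3.682 -2.479
vertex -4.894 3.72 -1.408
endloop
endfacet
facet normal -0.673 0.739 0.034
outer loop
vertex -4.894 3.72 -1.408
vertex -3.54 4.965 -1.655
vertex -4.105 4.487 -2.441
endloop
endfacet
facet normal 0.523 0.509 -0.684
outer loop
vertex -4.105 4.487 -2.441
vertex -2.806 4.16 -1.692
vertex -3.371 3.682 -2.479
endloop
endfacet
facet normal 0.523 0.508 -0.685
outer loop
vertex -3.54 4.965 -1.655
vertex -2.806 4.16 -1.692
vertex -4.105 4.487 -2.441
endloop
endfacet

endsolid


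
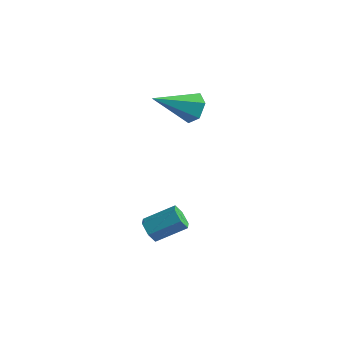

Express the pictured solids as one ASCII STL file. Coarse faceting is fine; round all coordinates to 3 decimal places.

solid 
facet normal 0.457 0.756 -0.468
outer loop
vertex -1.654 -0.247 1.871
vertex -2.245 -0.223 1.333
vertex -2.292 0.218 1.999
endloop
endfacet
facet normal 0.229 0.046 0.972
outer loop
vertex -1.654 -0.247 1.871
vertex -2.292 0.218 1.999
vertex -3.195 -1.797 2.307
endloop
endfacet
facet normal 0.456 0.756 -0.469
outer loop
vertex -2.292 0.218 1.999
vertex -2.245 -0.223 1.333
vertex -2.884 0.241 1.46
endloop
endfacet
facet normal -0.614 0.381 0.691
outer loop
vertex -2.292 0.218 1.999
vertex -2.884 0.241 1.46
vertex -3.195 -1.797 2.307
endloop
endfacet
facet normal 0.456 0.757 -0.468
outer loop
vertex -2.884 0.241 1.46
vertex -2.245 -0.223 1.333
vertex -2.836 -0.2 0.794
endloop
endfacet
facet normal -0.986 0.095 -0.134
outer loop
vertex -2.884 0.241 1.46
vertex -2.836 -0.2 0.794
vertex -3.195 -1.797 2.307
endloop
endfacet
facet normal 0.457 0.756 -0.469
outer loop
vertex -2.836 -0.2 0.794
vertex -2.245 -0.223 1.333
vertex -2.198 -0.664 0.667
endloop
endfacet
facet normal -0.516 -0.525 -0.677
outer loop
vertex -2.836 -0.2 0.794
vertex -2.198 -0.664 0.667
vertex -3.195 -1.797 2.307
endloop
endfacet
facet normal 0.457 0.756 -0.469
outer loop
vertex -2.198 -0.664 0.667
vertex -2.245 -0.223 1.333
vertex -1.606 -0.688 1.205
endloop
endfacet
facet normal 0.325 -0.859 -0.396
outer loop
vertex -2.198 -0.664 0.667
vertex -1.606 -0.688 1.205
vertex -3.195 -1.797 2.307
endloop
endfacet
facet normal 0.457 0.757 -0.468
outer loop
vertex -1.606 -0.688 1.205
vertex -2.245 -0.223 1.333
vertex -1.654 -0.247 1.871
endloop
endfacet
facet normal 0.698 -0.573 0.430
outer loop
vertex -1.606 -0.688 1.205
vertex -1.654 -0.247 1.871
vertex -3.195 -1.797 2.307
endloop
endfacet
facet normal -0.619 -0.616 -0.488
outer loop
vertex -1.338 -4.316 -3.824
vertex -1.697 -3.825 -3.988
vertex -1.222 -4.007 -4.361
endloop
endfacet
facet normal 0.764 -0.617 -0.190
outer loop
vertex -1.338 -4.316 -3.824
vertex -1.222 -4.007 -4.361
vertex -0.404 -3.386 -3.087
endloop
endfacet
facet normal 0.764 -0.617 -0.190
outer loop
vertex -0.404 -3.386 -3.087
vertex -1.222 -4.007 -4.361
vertex -0.288 -3.077 -3.624
endloop
endfacet
facet normal 0.618 0.616 0.488
outer loop
vertex -0.404 -3.386 -3.087
vertex -0.288 -3.077 -3.624
vertex -0.763 -2.895 -3.252
endloop
endfacet
facet normal -0.619 -0.616 -0.488
outer loop
vertex -1.222 -4.007 -4.361
vertex -1.697 -3.825 -3.988
vertex -1.581 -3.516 -4.525
endloop
endfacet
facet normal 0.541 0.117 -0.833
outer loop
vertex -1.222 -4.007 -4.361
vertex -1.581 -3.516 -4.525
vertex -0.288 -3.077 -3.624
endloop
endfacet
facet normal 0.540 0.118 -0.833
outer loop
vertex -0.288 -3.077 -3.624
vertex -1.581 -3.516 -4.525
vertex -0.648 -2.586 -3.788
endloop
endfacet
facet normal 0.618 0.616 0.488
outer loop
vertex -0.288 -3.077 -3.624
vertex -0.648 -2.586 -3.788
vertex -0.763 -2.895 -3.252
endloop
endfacet
facet normal -0.618 -0.616 -0.488
outer loop
vertex -1.581 -3.516 -4.525
vertex -1.697 -3.825 -3.988
vertex -2.056 -3.334 -4.153
endloop
endfacet
facet normal -0.223 0.733 -0.643
outer loop
vertex -1.581 -3.516 -4.525
vertex -2.056 -3.334 -4.153
vertex -0.648 -2.586 -3.788
endloop
endfacet
facet normal -0.223 0.733 -0.643
outer loop
vertex -0.648 -2.586 -3.788
vertex -2.056 -3.334 -4.153
vertex -1.122 -2.404 -3.416
endloop
endfacet
facet normal 0.619 0.616 0.488
outer loop
vertex -0.648 -2.586 -3.788
vertex -1.122 -2.404 -3.416
vertex -0.763 -2.895 -3.252
endloop
endfacet
facet normal -0.618 -0.616 -0.488
outer loop
vertex -2.056 -3.334 -4.153
vertex -1.697 -3.825 -3.988
vertex -2.172 -3.643 -3.616
endloop
endfacet
facet normal -0.764 0.617 0.190
outer loop
vertex -2.056 -3.334 -4.153
vertex -2.172 -3.643 -3.616
vertex -1.122 -2.404 -3.416
endloop
endfacet
facet normal -0.764 0.617 0.190
outer loop
vertex -1.122 -2.404 -3.416
vertex -2.172 -3.643 -3.616
vertex -1.238 -2.713 -2.879
endloop
endfacet
facet normal 0.619 0.616 0.488
outer loop
vertex -1.122 -2.404 -3.416
vertex -1.238 -2.713 -2.879
vertex -0.763 -2.895 -3.252
endloop
endfacet
facet normal -0.618 -0.616 -0.488
outer loop
vertex -2.172 -3.643 -3.616
vertex -1.697 -3.825 -3.988
vertex -1.812 -4.134 -3.452
endloop
endfacet
facet normal -0.540 -0.118 0.833
outer loop
vertex -2.172 -3.643 -3.616
vertex -1.812 -4.134 -3.452
vertex -1.238 -2.713 -2.879
endloop
endfacet
facet normal -0.541 -0.117 0.833
outer loop
vertex -1.238 -2.713 -2.879
vertex -1.812 -4.134 -3.452
vertex -0.879 -3.204 -2.715
endloop
endfacet
facet normal 0.619 0.616 0.488
outer loop
vertex -1.238 -2.713 -2.879
vertex -0.879 -3.204 -2.715
vertex -0.763 -2.895 -3.252
endloop
endfacet
facet normal -0.619 -0.616 -0.488
outer loop
vertex -1.812 -4.134 -3.452
vertex -1.697 -3.825 -3.988
vertex -1.338 -4.316 -3.824
endloop
endfacet
facet normal 0.223 -0.733 0.643
outer loop
vertex -1.812 -4.134 -3.452
vertex -1.338 -4.316 -3.824
vertex -0.879 -3.204 -2.715
endloop
endfacet
facet normal 0.223 -0.733 0.643
outer loop
vertex -0.879 -3.204 -2.715
vertex -1.338 -4.316 -3.824
vertex -0.404 -3.386 -3.087
endloop
endfacet
facet normal 0.618 0.616 0.488
outer loop
vertex -0.879 -3.204 -2.715
vertex -0.404 -3.386 -3.087
vertex -0.763 -2.895 -3.252
endloop
endfacet

endsolid


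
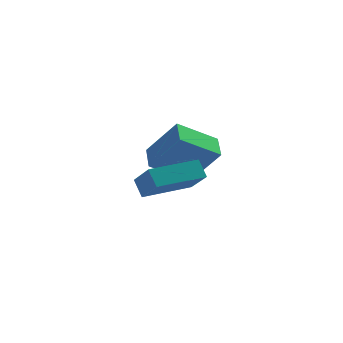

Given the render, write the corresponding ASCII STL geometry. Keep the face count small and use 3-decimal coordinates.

solid 
facet normal -0.610 0.165 -0.775
outer loop
vertex 0.975 2.554 -4.247
vertex 0.711 3.639 -3.808
vertex 2.452 3.317 -5.246
endloop
endfacet
facet normal 0.220 -0.904 -0.366
outer loop
vertex 3.689 2.981 -3.672
vertex 0.975 2.554 -4.247
vertex 2.452 3.317 -5.246
endloop
endfacet
facet normal -0.610 0.165 -0.775
outer loop
vertex 2.452 3.317 -5.246
vertex 0.711 3.639 -3.808
vertex 2.188 4.402 -4.807
endloop
endfacet
facet normal 0.762 0.394 -0.515
outer loop
vertex 2.188 4.402 -4.807
vertex 3.689 2.981 -3.672
vertex 2.452 3.317 -5.246
endloop
endfacet
facet normal -0.762 -0.394 0.515
outer loop
vertex 0.975 2.554 -4.247
vertex 1.948 3.303 -2.234
vertex 0.711 3.639 -3.808
endloop
endfacet
facet normal 0.220 -0.904 -0.366
outer loop
vertex 2.212 2.218 -2.673
vertex 0.975 2.554 -4.247
vertex 3.689 2.981 -3.672
endloop
endfacet
facet normal -0.762 -0.394 0.515
outer loop
vertex 2.212 2.218 -2.673
vertex 1.948 3.303 -2.234
vertex 0.975 2.554 -4.247
endloop
endfacet
facet normal -0.220 0.904 0.366
outer loop
vertex 0.711 3.639 -3.808
vertex 1.948 3.303 -2.234
vertex 2.188 4.402 -4.807
endloop
endfacet
facet normal 0.762 0.394 -0.515
outer loop
vertex 3.425 4.066 -3.233
vertex 3.689 2.981 -3.672
vertex 2.188 4.402 -4.807
endloop
endfacet
facet normal -0.220 0.904 0.366
outer loop
vertex 2.188 4.402 -4.807
vertex 1.948 3.303 -2.234
vertex 3.425 4.066 -3.233
endloop
endfacet
facet normal 0.610 -0.165 0.775
outer loop
vertex 3.425 4.066 -3.233
vertex 2.212 2.218 -2.673
vertex 3.689 2.981 -3.672
endloop
endfacet
facet normal 0.610 -0.165 0.775
outer loop
vertex 1.948 3.303 -2.234
vertex 2.212 2.218 -2.673
vertex 3.425 4.066 -3.233
endloop
endfacet
facet normal -0.451 0.646 -0.616
outer loop
vertex 0.902 -0.439 -3.81
vertex 2.539 0.806 -3.703
vertex 1.255 -0.845 -4.494
endloop
endfacet
facet normal -0.795 -0.605 -0.051
outer loop
vertex 1.941 -1.826 -3.557
vertex 0.902 -0.439 -3.81
vertex 1.255 -0.845 -4.494
endloop
endfacet
facet normal -0.451 0.646 -0.616
outer loop
vertex 1.255 -0.845 -4.494
vertex 2.539 0.806 -3.703
vertex 2.892 0.401 -4.387
endloop
endfacet
facet normal 0.406 -0.466 -0.786
outer loop
vertex 2.892 0.401 -4.387
vertex 1.941 -1.826 -3.557
vertex 1.255 -0.845 -4.494
endloop
endfacet
facet normal -0.406 0.467 0.786
outer loop
vertex 0.902 -0.439 -3.81
vertex 3.225 -0.175 -2.766
vertex 2.539 0.806 -3.703
endloop
endfacet
facet normal -0.795 -0.605 -0.052
outer loop
vertex 1.588 -1.421 -2.873
vertex 0.902 -0.439 -3.81
vertex 1.941 -1.826 -3.557
endloop
endfacet
facet normal -0.406 0.466 0.786
outer loop
vertex 1.588 -1.421 -2.873
vertex 3.225 -0.175 -2.766
vertex 0.902 -0.439 -3.81
endloop
endfacet
facet normal 0.795 0.605 0.052
outer loop
vertex 2.539 0.806 -3.703
vertex 3.225 -0.175 -2.766
vertex 2.892 0.401 -4.387
endloop
endfacet
facet normal 0.406 -0.466 -0.786
outer loop
vertex 3.578 -0.581 -3.45
vertex 1.941 -1.826 -3.557
vertex 2.892 0.401 -4.387
endloop
endfacet
facet normal 0.795 0.604 0.051
outer loop
vertex 2.892 0.401 -4.387
vertex 3.225 -0.175 -2.766
vertex 3.578 -0.581 -3.45
endloop
endfacet
facet normal 0.451 -0.646 0.615
outer loop
vertex 3.578 -0.581 -3.45
vertex 1.588 -1.421 -2.873
vertex 1.941 -1.826 -3.557
endloop
endfacet
facet normal 0.451 -0.646 0.616
outer loop
vertex 3.225 -0.175 -2.766
vertex 1.588 -1.421 -2.873
vertex 3.578 -0.581 -3.45
endloop
endfacet

endsolid


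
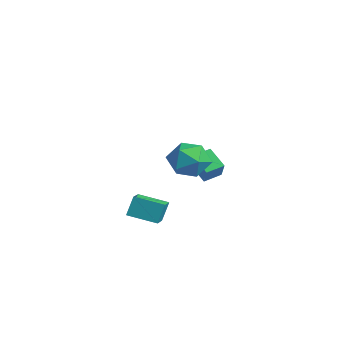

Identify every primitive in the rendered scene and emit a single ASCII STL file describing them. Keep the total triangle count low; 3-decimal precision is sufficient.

solid 
facet normal -0.737 0.589 -0.331
outer loop
vertex 3.379 -0.351 -0.52
vertex 2.554 -1.03 0.11
vertex 3.093 -0.052 0.649
endloop
endfacet
facet normal -0.126 0.953 -0.275
outer loop
vertex 3.379 -0.351 -0.52
vertex 3.093 -0.052 0.649
vertex 4.273 -0.006 0.267
endloop
endfacet
facet normal 0.360 0.632 -0.686
outer loop
vertex 3.379 -0.351 -0.52
vertex 4.273 -0.006 0.267
vertex 4.462 -0.956 -0.508
endloop
endfacet
facet normal 0.050 0.069 -0.996
outer loop
vertex 3.379 -0.351 -0.52
vertex 4.462 -0.956 -0.508
vertex 3.4 -1.589 -0.605
endloop
endfacet
facet normal -0.628 0.043 -0.777
outer loop
vertex 3.379 -0.351 -0.52
vertex 3.4 -1.589 -0.605
vertex 2.554 -1.03 0.11
endloop
endfacet
facet normal 0.095 0.911 0.402
outer loop
vertex 4.273 -0.006 0.267
vertex 3.093 -0.052 0.649
vertex 4.0 -0.471 1.385
endloop
endfacet
facet normal -0.894 0.321 0.312
outer loop
vertex 3.093 -0.052 0.649
vertex 2.554 -1.03 0.11
vertex 2.938 -1.104 1.288
endloop
endfacet
facet normal -0.718 -0.563 -0.409
outer loop
vertex 2.554 -1.03 0.11
vertex 3.4 -1.589 -0.605
vertex 3.127 -2.054 0.513
endloop
endfacet
facet normal 0.380 -0.520 -0.765
outer loop
vertex 3.4 -1.589 -0.605
vertex 4.462 -0.956 -0.508
vertex 4.307 -2.008 0.131
endloop
endfacet
facet normal 0.882 0.390 -0.263
outer loop
vertex 4.462 -0.956 -0.508
vertex 4.273 -0.006 0.267
vertex 4.846 -1.03 0.67
endloop
endfacet
facet normal -0.050 -0.069 0.996
outer loop
vertex 4.021 -1.709 1.3
vertex 4.0 -0.471 1.385
vertex 2.938 -1.104 1.288
endloop
endfacet
facet normal -0.360 -0.632 0.686
outer loop
vertex 4.021 -1.709 1.3
vertex 2.938 -1.104 1.288
vertex 3.127 -2.054 0.513
endloop
endfacet
facet normal 0.126 -0.953 0.275
outer loop
vertex 4.021 -1.709 1.3
vertex 3.127 -2.054 0.513
vertex 4.307 -2.008 0.131
endloop
endfacet
facet normal 0.737 -0.589 0.331
outer loop
vertex 4.021 -1.709 1.3
vertex 4.307 -2.008 0.131
vertex 4.846 -1.03 0.67
endloop
endfacet
facet normal 0.628 -0.043 0.777
outer loop
vertex 4.021 -1.709 1.3
vertex 4.846 -1.03 0.67
vertex 4.0 -0.471 1.385
endloop
endfacet
facet normal -0.380 0.520 0.765
outer loop
vertex 2.938 -1.104 1.288
vertex 4.0 -0.471 1.385
vertex 3.093 -0.052 0.649
endloop
endfacet
facet normal -0.882 -0.390 0.263
outer loop
vertex 3.127 -2.054 0.513
vertex 2.938 -1.104 1.288
vertex 2.554 -1.03 0.11
endloop
endfacet
facet normal -0.095 -0.911 -0.402
outer loop
vertex 4.307 -2.008 0.131
vertex 3.127 -2.054 0.513
vertex 3.4 -1.589 -0.605
endloop
endfacet
facet normal 0.894 -0.321 -0.312
outer loop
vertex 4.846 -1.03 0.67
vertex 4.307 -2.008 0.131
vertex 4.462 -0.956 -0.508
endloop
endfacet
facet normal 0.718 0.563 0.409
outer loop
vertex 4.0 -0.471 1.385
vertex 4.846 -1.03 0.67
vertex 4.273 -0.006 0.267
endloop
endfacet
facet normal -0.598 -0.765 0.238
outer loop
vertex 3.627 -4.019 -1.697
vertex 2.641 -3.36 -2.058
vertex 3.746 -4.47 -2.846
endloop
endfacet
facet normal 0.796 -0.531 0.291
outer loop
vertex 4.739 -3.2 -3.242
vertex 3.627 -4.019 -1.697
vertex 3.746 -4.47 -2.846
endloop
endfacet
facet normal -0.598 -0.765 0.239
outer loop
vertex 3.746 -4.47 -2.846
vertex 2.641 -3.36 -2.058
vertex 2.759 -3.811 -3.207
endloop
endfacet
facet normal 0.096 -0.364 -0.926
outer loop
vertex 2.759 -3.811 -3.207
vertex 4.739 -3.2 -3.242
vertex 3.746 -4.47 -2.846
endloop
endfacet
facet normal -0.096 0.364 0.926
outer loop
vertex 3.627 -4.019 -1.697
vertex 3.634 -2.09 -2.454
vertex 2.641 -3.36 -2.058
endloop
endfacet
facet normal 0.795 -0.532 0.290
outer loop
vertex 4.621 -2.749 -2.093
vertex 3.627 -4.019 -1.697
vertex 4.739 -3.2 -3.242
endloop
endfacet
facet normal -0.096 0.364 0.926
outer loop
vertex 4.621 -2.749 -2.093
vertex 3.634 -2.09 -2.454
vertex 3.627 -4.019 -1.697
endloop
endfacet
facet normal -0.796 0.532 -0.290
outer loop
vertex 2.641 -3.36 -2.058
vertex 3.634 -2.09 -2.454
vertex 2.759 -3.811 -3.207
endloop
endfacet
facet normal 0.096 -0.364 -0.926
outer loop
vertex 3.753 -2.541 -3.603
vertex 4.739 -3.2 -3.242
vertex 2.759 -3.811 -3.207
endloop
endfacet
facet normal -0.795 0.532 -0.291
outer loop
vertex 2.759 -3.811 -3.207
vertex 3.634 -2.09 -2.454
vertex 3.753 -2.541 -3.603
endloop
endfacet
facet normal 0.599 0.765 -0.239
outer loop
vertex 3.753 -2.541 -3.603
vertex 4.621 -2.749 -2.093
vertex 4.739 -3.2 -3.242
endloop
endfacet
facet normal 0.598 0.765 -0.238
outer loop
vertex 3.634 -2.09 -2.454
vertex 4.621 -2.749 -2.093
vertex 3.753 -2.541 -3.603
endloop
endfacet
facet normal -0.772 -0.209 0.600
outer loop
vertex -2.904 2.186 -2.445
vertex -2.955 3.27 -2.132
vertex -3.829 2.459 -3.541
endloop
endfacet
facet normal 0.046 -0.960 -0.278
outer loop
vertex -2.685 2.77 -4.428
vertex -2.904 2.186 -2.445
vertex -3.829 2.459 -3.541
endloop
endfacet
facet normal -0.772 -0.209 0.600
outer loop
vertex -3.829 2.459 -3.541
vertex -2.955 3.27 -2.132
vertex -3.88 3.544 -3.228
endloop
endfacet
facet normal -0.633 0.187 -0.751
outer loop
vertex -3.88 3.544 -3.228
vertex -2.685 2.77 -4.428
vertex -3.829 2.459 -3.541
endloop
endfacet
facet normal 0.633 -0.187 0.751
outer loop
vertex -2.904 2.186 -2.445
vertex -1.811 3.581 -3.019
vertex -2.955 3.27 -2.132
endloop
endfacet
facet normal 0.045 -0.960 -0.278
outer loop
vertex -1.76 2.496 -3.332
vertex -2.904 2.186 -2.445
vertex -2.685 2.77 -4.428
endloop
endfacet
facet normal 0.633 -0.187 0.751
outer loop
vertex -1.76 2.496 -3.332
vertex -1.811 3.581 -3.019
vertex -2.904 2.186 -2.445
endloop
endfacet
facet normal -0.045 0.959 0.278
outer loop
vertex -2.955 3.27 -2.132
vertex -1.811 3.581 -3.019
vertex -3.88 3.544 -3.228
endloop
endfacet
facet normal -0.633 0.187 -0.751
outer loop
vertex -2.736 3.854 -4.115
vertex -2.685 2.77 -4.428
vertex -3.88 3.544 -3.228
endloop
endfacet
facet normal -0.045 0.960 0.277
outer loop
vertex -3.88 3.544 -3.228
vertex -1.811 3.581 -3.019
vertex -2.736 3.854 -4.115
endloop
endfacet
facet normal 0.772 0.209 -0.600
outer loop
vertex -2.736 3.854 -4.115
vertex -1.76 2.496 -3.332
vertex -2.685 2.77 -4.428
endloop
endfacet
facet normal 0.772 0.209 -0.600
outer loop
vertex -1.811 3.581 -3.019
vertex -1.76 2.496 -3.332
vertex -2.736 3.854 -4.115
endloop
endfacet

endsolid


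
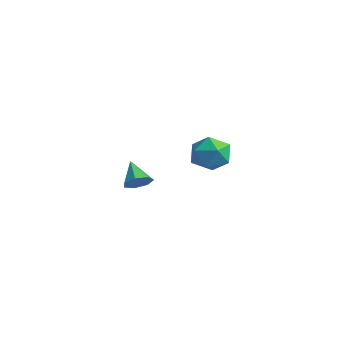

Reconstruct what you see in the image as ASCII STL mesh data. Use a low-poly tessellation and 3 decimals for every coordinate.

solid 
facet normal 0.496 0.226 0.838
outer loop
vertex -2.256 3.943 2.479
vertex -2.702 3.044 2.986
vertex -1.726 2.951 2.433
endloop
endfacet
facet normal 0.856 0.445 0.262
outer loop
vertex -2.256 3.943 2.479
vertex -1.726 2.951 2.433
vertex -1.784 3.601 1.516
endloop
endfacet
facet normal 0.438 0.893 -0.103
outer loop
vertex -2.256 3.943 2.479
vertex -1.784 3.601 1.516
vertex -2.795 4.095 1.503
endloop
endfacet
facet normal -0.181 0.952 0.248
outer loop
vertex -2.256 3.943 2.479
vertex -2.795 4.095 1.503
vertex -3.362 3.75 2.411
endloop
endfacet
facet normal -0.145 0.540 0.829
outer loop
vertex -2.256 3.943 2.479
vertex -3.362 3.75 2.411
vertex -2.702 3.044 2.986
endloop
endfacet
facet normal 0.981 -0.124 -0.150
outer loop
vertex -1.784 3.601 1.516
vertex -1.726 2.951 2.433
vertex -1.938 2.49 1.429
endloop
endfacet
facet normal 0.398 -0.478 0.783
outer loop
vertex -1.726 2.951 2.433
vertex -2.702 3.044 2.986
vertex -2.505 2.145 2.337
endloop
endfacet
facet normal -0.639 0.028 0.769
outer loop
vertex -2.702 3.044 2.986
vertex -3.362 3.75 2.411
vertex -3.516 2.639 2.324
endloop
endfacet
facet normal -0.698 0.695 -0.172
outer loop
vertex -3.362 3.75 2.411
vertex -2.795 4.095 1.503
vertex -3.574 3.289 1.407
endloop
endfacet
facet normal 0.303 0.601 -0.740
outer loop
vertex -2.795 4.095 1.503
vertex -1.784 3.601 1.516
vertex -2.598 3.196 0.854
endloop
endfacet
facet normal 0.181 -0.952 -0.248
outer loop
vertex -3.044 2.297 1.361
vertex -1.938 2.49 1.429
vertex -2.505 2.145 2.337
endloop
endfacet
facet normal -0.438 -0.893 0.103
outer loop
vertex -3.044 2.297 1.361
vertex -2.505 2.145 2.337
vertex -3.516 2.639 2.324
endloop
endfacet
facet normal -0.856 -0.445 -0.262
outer loop
vertex -3.044 2.297 1.361
vertex -3.516 2.639 2.324
vertex -3.574 3.289 1.407
endloop
endfacet
facet normal -0.496 -0.226 -0.838
outer loop
vertex -3.044 2.297 1.361
vertex -3.574 3.289 1.407
vertex -2.598 3.196 0.854
endloop
endfacet
facet normal 0.145 -0.540 -0.829
outer loop
vertex -3.044 2.297 1.361
vertex -2.598 3.196 0.854
vertex -1.938 2.49 1.429
endloop
endfacet
facet normal 0.698 -0.695 0.172
outer loop
vertex -2.505 2.145 2.337
vertex -1.938 2.49 1.429
vertex -1.726 2.951 2.433
endloop
endfacet
facet normal -0.303 -0.601 0.740
outer loop
vertex -3.516 2.639 2.324
vertex -2.505 2.145 2.337
vertex -2.702 3.044 2.986
endloop
endfacet
facet normal -0.981 0.124 0.150
outer loop
vertex -3.574 3.289 1.407
vertex -3.516 2.639 2.324
vertex -3.362 3.75 2.411
endloop
endfacet
facet normal -0.398 0.478 -0.783
outer loop
vertex -2.598 3.196 0.854
vertex -3.574 3.289 1.407
vertex -2.795 4.095 1.503
endloop
endfacet
facet normal 0.639 -0.028 -0.769
outer loop
vertex -1.938 2.49 1.429
vertex -2.598 3.196 0.854
vertex -1.784 3.601 1.516
endloop
endfacet
facet normal 0.709 -0.103 -0.697
outer loop
vertex 1.571 -2.543 2.928
vertex 1.092 -2.78 2.476
vertex 1.298 -2.121 2.588
endloop
endfacet
facet normal 0.194 0.688 0.699
outer loop
vertex 1.571 -2.543 2.928
vertex 1.298 -2.121 2.588
vertex 0.128 -2.64 3.424
endloop
endfacet
facet normal 0.710 -0.103 -0.697
outer loop
vertex 1.298 -2.121 2.588
vertex 1.092 -2.78 2.476
vertex 0.87 -2.195 2.163
endloop
endfacet
facet normal -0.310 0.939 0.149
outer loop
vertex 1.298 -2.121 2.588
vertex 0.87 -2.195 2.163
vertex 0.128 -2.64 3.424
endloop
endfacet
facet normal 0.709 -0.104 -0.697
outer loop
vertex 0.87 -2.195 2.163
vertex 1.092 -2.78 2.476
vertex 0.609 -2.71 1.974
endloop
endfacet
facet normal -0.806 0.515 -0.292
outer loop
vertex 0.87 -2.195 2.163
vertex 0.609 -2.71 1.974
vertex 0.128 -2.64 3.424
endloop
endfacet
facet normal 0.710 -0.103 -0.697
outer loop
vertex 0.609 -2.71 1.974
vertex 1.092 -2.78 2.476
vertex 0.712 -3.278 2.163
endloop
endfacet
facet normal -0.919 -0.264 -0.292
outer loop
vertex 0.609 -2.71 1.974
vertex 0.712 -3.278 2.163
vertex 0.128 -2.64 3.424
endloop
endfacet
facet normal 0.709 -0.103 -0.697
outer loop
vertex 0.712 -3.278 2.163
vertex 1.092 -2.78 2.476
vertex 1.101 -3.471 2.587
endloop
endfacet
facet normal -0.565 -0.812 0.149
outer loop
vertex 0.712 -3.278 2.163
vertex 1.101 -3.471 2.587
vertex 0.128 -2.64 3.424
endloop
endfacet
facet normal 0.709 -0.103 -0.698
outer loop
vertex 1.101 -3.471 2.587
vertex 1.092 -2.78 2.476
vertex 1.484 -3.145 2.928
endloop
endfacet
facet normal -0.012 -0.716 0.698
outer loop
vertex 1.101 -3.471 2.587
vertex 1.484 -3.145 2.928
vertex 0.128 -2.64 3.424
endloop
endfacet
facet normal 0.709 -0.102 -0.698
outer loop
vertex 1.484 -3.145 2.928
vertex 1.092 -2.78 2.476
vertex 1.571 -2.543 2.928
endloop
endfacet
facet normal 0.328 -0.047 0.944
outer loop
vertex 1.484 -3.145 2.928
vertex 1.571 -2.543 2.928
vertex 0.128 -2.64 3.424
endloop
endfacet

endsolid


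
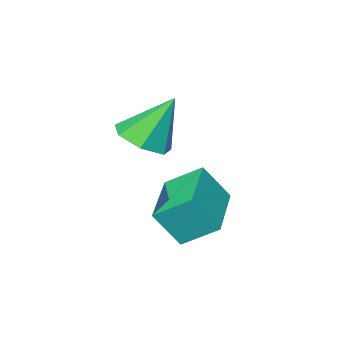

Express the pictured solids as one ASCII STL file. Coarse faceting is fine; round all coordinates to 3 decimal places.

solid 
facet normal 0.401 -0.297 -0.867
outer loop
vertex 2.783 0.598 -0.731
vertex 2.171 -0.086 -0.78
vertex 2.1 0.771 -1.106
endloop
endfacet
facet normal 0.129 0.969 0.212
outer loop
vertex 2.783 0.598 -0.731
vertex 2.1 0.771 -1.106
vertex 1.449 0.446 0.78
endloop
endfacet
facet normal 0.401 -0.296 -0.867
outer loop
vertex 2.1 0.771 -1.106
vertex 2.171 -0.086 -0.78
vertex 1.47 0.299 -1.236
endloop
endfacet
facet normal -0.590 0.805 -0.065
outer loop
vertex 2.1 0.771 -1.106
vertex 1.47 0.299 -1.236
vertex 1.449 0.446 0.78
endloop
endfacet
facet normal 0.401 -0.296 -0.867
outer loop
vertex 1.47 0.299 -1.236
vertex 2.171 -0.086 -0.78
vertex 1.368 -0.464 -1.023
endloop
endfacet
facet normal -0.992 0.127 -0.020
outer loop
vertex 1.47 0.299 -1.236
vertex 1.368 -0.464 -1.023
vertex 1.449 0.446 0.78
endloop
endfacet
facet normal 0.402 -0.296 -0.867
outer loop
vertex 1.368 -0.464 -1.023
vertex 2.171 -0.086 -0.78
vertex 1.87 -0.942 -0.627
endloop
endfacet
facet normal -0.773 -0.552 0.313
outer loop
vertex 1.368 -0.464 -1.023
vertex 1.87 -0.942 -0.627
vertex 1.449 0.446 0.78
endloop
endfacet
facet normal 0.400 -0.296 -0.867
outer loop
vertex 1.87 -0.942 -0.627
vertex 2.171 -0.086 -0.78
vertex 2.599 -0.776 -0.347
endloop
endfacet
facet normal -0.098 -0.723 0.684
outer loop
vertex 1.87 -0.942 -0.627
vertex 2.599 -0.776 -0.347
vertex 1.449 0.446 0.78
endloop
endfacet
facet normal 0.401 -0.295 -0.867
outer loop
vertex 2.599 -0.776 -0.347
vertex 2.171 -0.086 -0.78
vertex 3.005 -0.09 -0.393
endloop
endfacet
facet normal 0.524 -0.256 0.812
outer loop
vertex 2.599 -0.776 -0.347
vertex 3.005 -0.09 -0.393
vertex 1.449 0.446 0.78
endloop
endfacet
facet normal 0.401 -0.297 -0.867
outer loop
vertex 3.005 -0.09 -0.393
vertex 2.171 -0.086 -0.78
vertex 2.783 0.598 -0.731
endloop
endfacet
facet normal 0.625 0.497 0.602
outer loop
vertex 3.005 -0.09 -0.393
vertex 2.783 0.598 -0.731
vertex 1.449 0.446 0.78
endloop
endfacet
facet normal -0.500 0.668 0.551
outer loop
vertex 1.152 1.294 -1.685
vertex 2.692 2.679 -1.968
vertex 0.538 1.751 -2.797
endloop
endfacet
facet normal -0.737 -0.662 0.135
outer loop
vertex 1.188 0.881 -3.512
vertex 1.152 1.294 -1.685
vertex 0.538 1.751 -2.797
endloop
endfacet
facet normal -0.500 0.669 0.550
outer loop
vertex 0.538 1.751 -2.797
vertex 2.692 2.679 -1.968
vertex 2.078 3.135 -3.08
endloop
endfacet
facet normal -0.455 0.338 -0.824
outer loop
vertex 2.078 3.135 -3.08
vertex 1.188 0.881 -3.512
vertex 0.538 1.751 -2.797
endloop
endfacet
facet normal 0.455 -0.337 0.824
outer loop
vertex 1.152 1.294 -1.685
vertex 3.342 1.809 -2.683
vertex 2.692 2.679 -1.968
endloop
endfacet
facet normal -0.737 -0.662 0.135
outer loop
vertex 1.802 0.425 -2.4
vertex 1.152 1.294 -1.685
vertex 1.188 0.881 -3.512
endloop
endfacet
facet normal 0.455 -0.338 0.824
outer loop
vertex 1.802 0.425 -2.4
vertex 3.342 1.809 -2.683
vertex 1.152 1.294 -1.685
endloop
endfacet
facet normal 0.737 0.662 -0.136
outer loop
vertex 2.692 2.679 -1.968
vertex 3.342 1.809 -2.683
vertex 2.078 3.135 -3.08
endloop
endfacet
facet normal -0.455 0.338 -0.824
outer loop
vertex 2.728 2.266 -3.795
vertex 1.188 0.881 -3.512
vertex 2.078 3.135 -3.08
endloop
endfacet
facet normal 0.737 0.662 -0.135
outer loop
vertex 2.078 3.135 -3.08
vertex 3.342 1.809 -2.683
vertex 2.728 2.266 -3.795
endloop
endfacet
facet normal 0.500 -0.669 -0.550
outer loop
vertex 2.728 2.266 -3.795
vertex 1.802 0.425 -2.4
vertex 1.188 0.881 -3.512
endloop
endfacet
facet normal 0.500 -0.669 -0.551
outer loop
vertex 3.342 1.809 -2.683
vertex 1.802 0.425 -2.4
vertex 2.728 2.266 -3.795
endloop
endfacet

endsolid
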